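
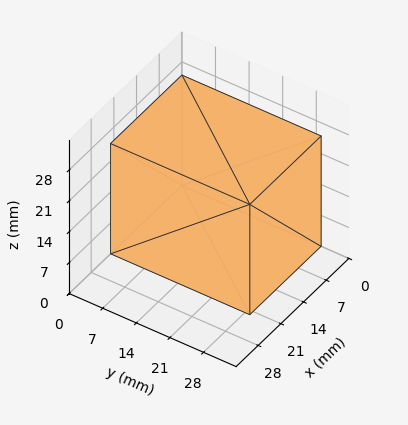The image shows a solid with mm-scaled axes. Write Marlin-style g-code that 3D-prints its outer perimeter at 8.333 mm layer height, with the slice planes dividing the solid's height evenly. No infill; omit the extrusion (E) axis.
Reading the render: the shape is a rectangular box, roughly 22 × 29 mm footprint and 25 mm tall (dimensions read to the nearest mm from the axis ticks). For the g-code, the solid's height is divided into equal slices at the stated Δz and each level perimeter traced with G1 moves after a G0 lift.

; perimeter-only toolpath
G21 ; units = mm
G90 ; absolute positioning
G28 ; home
; layer 1
G0 Z8.333
G0 X0.000 Y0.000
G1 X22.000 Y0.000
G1 X22.000 Y29.000
G1 X0.000 Y29.000
G1 X0.000 Y0.000
; layer 2
G0 Z16.667
G0 X0.000 Y0.000
G1 X22.000 Y0.000
G1 X22.000 Y29.000
G1 X0.000 Y29.000
G1 X0.000 Y0.000
; layer 3
G0 Z25.000
G0 X0.000 Y0.000
G1 X22.000 Y0.000
G1 X22.000 Y29.000
G1 X0.000 Y29.000
G1 X0.000 Y0.000
M2 ; end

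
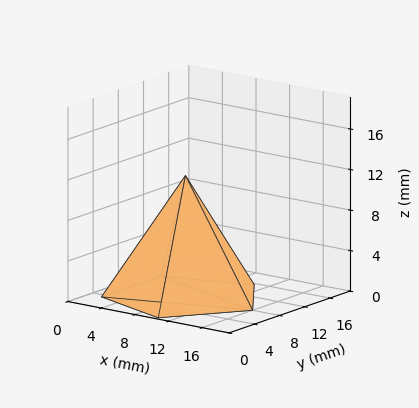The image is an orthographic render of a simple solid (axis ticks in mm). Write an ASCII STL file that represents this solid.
Reading the render: the shape is a regular 5-sided pyramid, base circumscribed radius ≈ 8 mm, apex at z ≈ 12 mm (dimensions read to the nearest mm from the axis ticks). For the STL, each face is triangulated and given an outward normal.

solid part
  facet normal 0.0000 0.0000 -1.0000
    outer loop
      vertex 1.53 12.70 0.00
      vertex 10.47 15.61 0.00
      vertex 16.00 8.00 0.00
    endloop
  endfacet
  facet normal 0.0000 0.0000 -1.0000
    outer loop
      vertex 1.53 3.30 0.00
      vertex 1.53 12.70 0.00
      vertex 16.00 8.00 0.00
    endloop
  endfacet
  facet normal 0.0000 0.0000 -1.0000
    outer loop
      vertex 10.47 0.39 0.00
      vertex 1.53 3.30 0.00
      vertex 16.00 8.00 0.00
    endloop
  endfacet
  facet normal 0.7120 0.5174 0.4747
    outer loop
      vertex 16.00 8.00 0.00
      vertex 10.47 15.61 0.00
      vertex 8.00 8.00 12.00
    endloop
  endfacet
  facet normal -0.2724 0.8369 0.4747
    outer loop
      vertex 10.47 15.61 0.00
      vertex 1.53 12.70 0.00
      vertex 8.00 8.00 12.00
    endloop
  endfacet
  facet normal -0.8802 0.0000 0.4746
    outer loop
      vertex 1.53 12.70 0.00
      vertex 1.53 3.30 0.00
      vertex 8.00 8.00 12.00
    endloop
  endfacet
  facet normal -0.2724 -0.8369 0.4747
    outer loop
      vertex 1.53 3.30 0.00
      vertex 10.47 0.39 0.00
      vertex 8.00 8.00 12.00
    endloop
  endfacet
  facet normal 0.7120 -0.5174 0.4747
    outer loop
      vertex 10.47 0.39 0.00
      vertex 16.00 8.00 0.00
      vertex 8.00 8.00 12.00
    endloop
  endfacet
endsolid part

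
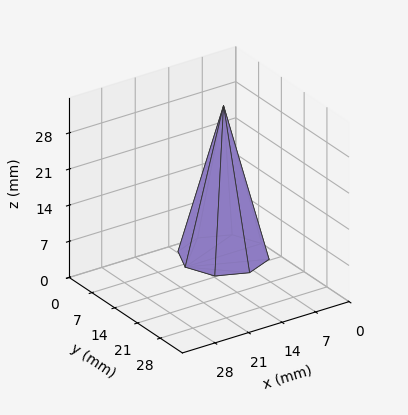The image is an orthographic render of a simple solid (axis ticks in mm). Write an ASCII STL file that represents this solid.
Reading the render: the shape is a regular 8-sided pyramid, base circumscribed radius ≈ 8 mm, apex at z ≈ 29 mm (dimensions read to the nearest mm from the axis ticks). For the STL, each face is triangulated and given an outward normal.

solid part
  facet normal 0.0000 0.0000 -1.0000
    outer loop
      vertex 8.00 16.00 0.00
      vertex 13.66 13.66 0.00
      vertex 16.00 8.00 0.00
    endloop
  endfacet
  facet normal 0.0000 0.0000 -1.0000
    outer loop
      vertex 2.34 13.66 0.00
      vertex 8.00 16.00 0.00
      vertex 16.00 8.00 0.00
    endloop
  endfacet
  facet normal 0.0000 0.0000 -1.0000
    outer loop
      vertex 0.00 8.00 0.00
      vertex 2.34 13.66 0.00
      vertex 16.00 8.00 0.00
    endloop
  endfacet
  facet normal 0.0000 0.0000 -1.0000
    outer loop
      vertex 2.34 2.34 0.00
      vertex 0.00 8.00 0.00
      vertex 16.00 8.00 0.00
    endloop
  endfacet
  facet normal 0.0000 0.0000 -1.0000
    outer loop
      vertex 8.00 0.00 0.00
      vertex 2.34 2.34 0.00
      vertex 16.00 8.00 0.00
    endloop
  endfacet
  facet normal 0.0000 0.0000 -1.0000
    outer loop
      vertex 13.66 2.34 0.00
      vertex 8.00 0.00 0.00
      vertex 16.00 8.00 0.00
    endloop
  endfacet
  facet normal 0.8955 0.3702 0.2470
    outer loop
      vertex 16.00 8.00 0.00
      vertex 13.66 13.66 0.00
      vertex 8.00 8.00 29.00
    endloop
  endfacet
  facet normal 0.3702 0.8955 0.2470
    outer loop
      vertex 13.66 13.66 0.00
      vertex 8.00 16.00 0.00
      vertex 8.00 8.00 29.00
    endloop
  endfacet
  facet normal -0.3702 0.8955 0.2470
    outer loop
      vertex 8.00 16.00 0.00
      vertex 2.34 13.66 0.00
      vertex 8.00 8.00 29.00
    endloop
  endfacet
  facet normal -0.8955 0.3702 0.2470
    outer loop
      vertex 2.34 13.66 0.00
      vertex 0.00 8.00 0.00
      vertex 8.00 8.00 29.00
    endloop
  endfacet
  facet normal -0.8955 -0.3702 0.2470
    outer loop
      vertex 0.00 8.00 0.00
      vertex 2.34 2.34 0.00
      vertex 8.00 8.00 29.00
    endloop
  endfacet
  facet normal -0.3702 -0.8955 0.2470
    outer loop
      vertex 2.34 2.34 0.00
      vertex 8.00 0.00 0.00
      vertex 8.00 8.00 29.00
    endloop
  endfacet
  facet normal 0.3702 -0.8955 0.2470
    outer loop
      vertex 8.00 0.00 0.00
      vertex 13.66 2.34 0.00
      vertex 8.00 8.00 29.00
    endloop
  endfacet
  facet normal 0.8955 -0.3702 0.2470
    outer loop
      vertex 13.66 2.34 0.00
      vertex 16.00 8.00 0.00
      vertex 8.00 8.00 29.00
    endloop
  endfacet
endsolid part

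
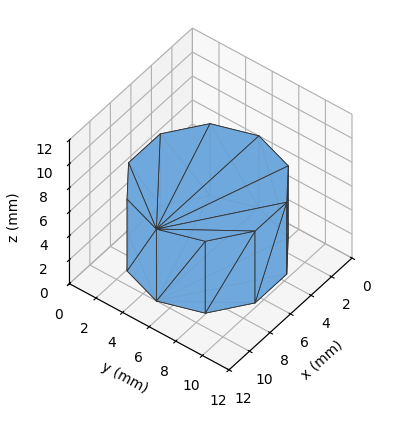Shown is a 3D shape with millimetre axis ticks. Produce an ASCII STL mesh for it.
Reading the render: the shape is a regular 10-sided prism (a cylinder approximated with 10 flat sides), circumscribed radius ≈ 5 mm, height ≈ 6 mm (dimensions read to the nearest mm from the axis ticks). For the STL, each face is triangulated and given an outward normal.

solid part
  facet normal 0.0000 0.0000 -1.0000
    outer loop
      vertex 6.545 9.755 0.000
      vertex 9.045 7.939 0.000
      vertex 10.000 5.000 0.000
    endloop
  endfacet
  facet normal 0.0000 0.0000 -1.0000
    outer loop
      vertex 3.455 9.755 0.000
      vertex 6.545 9.755 0.000
      vertex 10.000 5.000 0.000
    endloop
  endfacet
  facet normal 0.0000 0.0000 -1.0000
    outer loop
      vertex 0.955 7.939 0.000
      vertex 3.455 9.755 0.000
      vertex 10.000 5.000 0.000
    endloop
  endfacet
  facet normal 0.0000 0.0000 -1.0000
    outer loop
      vertex 0.000 5.000 0.000
      vertex 0.955 7.939 0.000
      vertex 10.000 5.000 0.000
    endloop
  endfacet
  facet normal 0.0000 0.0000 -1.0000
    outer loop
      vertex 0.955 2.061 0.000
      vertex 0.000 5.000 0.000
      vertex 10.000 5.000 0.000
    endloop
  endfacet
  facet normal 0.0000 0.0000 -1.0000
    outer loop
      vertex 3.455 0.245 0.000
      vertex 0.955 2.061 0.000
      vertex 10.000 5.000 0.000
    endloop
  endfacet
  facet normal 0.0000 0.0000 -1.0000
    outer loop
      vertex 6.545 0.245 0.000
      vertex 3.455 0.245 0.000
      vertex 10.000 5.000 0.000
    endloop
  endfacet
  facet normal 0.0000 0.0000 -1.0000
    outer loop
      vertex 9.045 2.061 0.000
      vertex 6.545 0.245 0.000
      vertex 10.000 5.000 0.000
    endloop
  endfacet
  facet normal 0.0000 0.0000 1.0000
    outer loop
      vertex 10.000 5.000 6.000
      vertex 9.045 7.939 6.000
      vertex 6.545 9.755 6.000
    endloop
  endfacet
  facet normal 0.0000 0.0000 1.0000
    outer loop
      vertex 10.000 5.000 6.000
      vertex 6.545 9.755 6.000
      vertex 3.455 9.755 6.000
    endloop
  endfacet
  facet normal 0.0000 0.0000 1.0000
    outer loop
      vertex 10.000 5.000 6.000
      vertex 3.455 9.755 6.000
      vertex 0.955 7.939 6.000
    endloop
  endfacet
  facet normal 0.0000 0.0000 1.0000
    outer loop
      vertex 10.000 5.000 6.000
      vertex 0.955 7.939 6.000
      vertex 0.000 5.000 6.000
    endloop
  endfacet
  facet normal 0.0000 0.0000 1.0000
    outer loop
      vertex 10.000 5.000 6.000
      vertex 0.000 5.000 6.000
      vertex 0.955 2.061 6.000
    endloop
  endfacet
  facet normal 0.0000 0.0000 1.0000
    outer loop
      vertex 10.000 5.000 6.000
      vertex 0.955 2.061 6.000
      vertex 3.455 0.245 6.000
    endloop
  endfacet
  facet normal 0.0000 0.0000 1.0000
    outer loop
      vertex 10.000 5.000 6.000
      vertex 3.455 0.245 6.000
      vertex 6.545 0.245 6.000
    endloop
  endfacet
  facet normal 0.0000 0.0000 1.0000
    outer loop
      vertex 10.000 5.000 6.000
      vertex 6.545 0.245 6.000
      vertex 9.045 2.061 6.000
    endloop
  endfacet
  facet normal 0.9511 0.3090 0.0000
    outer loop
      vertex 10.000 5.000 0.000
      vertex 9.045 7.939 0.000
      vertex 9.045 7.939 6.000
    endloop
  endfacet
  facet normal 0.9511 0.3090 0.0000
    outer loop
      vertex 10.000 5.000 0.000
      vertex 9.045 7.939 6.000
      vertex 10.000 5.000 6.000
    endloop
  endfacet
  facet normal 0.5877 0.8091 0.0000
    outer loop
      vertex 9.045 7.939 0.000
      vertex 6.545 9.755 0.000
      vertex 6.545 9.755 6.000
    endloop
  endfacet
  facet normal 0.5877 0.8091 0.0000
    outer loop
      vertex 9.045 7.939 0.000
      vertex 6.545 9.755 6.000
      vertex 9.045 7.939 6.000
    endloop
  endfacet
  facet normal 0.0000 1.0000 0.0000
    outer loop
      vertex 6.545 9.755 0.000
      vertex 3.455 9.755 0.000
      vertex 3.455 9.755 6.000
    endloop
  endfacet
  facet normal 0.0000 1.0000 0.0000
    outer loop
      vertex 6.545 9.755 0.000
      vertex 3.455 9.755 6.000
      vertex 6.545 9.755 6.000
    endloop
  endfacet
  facet normal -0.5877 0.8091 0.0000
    outer loop
      vertex 3.455 9.755 0.000
      vertex 0.955 7.939 0.000
      vertex 0.955 7.939 6.000
    endloop
  endfacet
  facet normal -0.5877 0.8091 0.0000
    outer loop
      vertex 3.455 9.755 0.000
      vertex 0.955 7.939 6.000
      vertex 3.455 9.755 6.000
    endloop
  endfacet
  facet normal -0.9511 0.3090 0.0000
    outer loop
      vertex 0.955 7.939 0.000
      vertex 0.000 5.000 0.000
      vertex 0.000 5.000 6.000
    endloop
  endfacet
  facet normal -0.9511 0.3090 0.0000
    outer loop
      vertex 0.955 7.939 0.000
      vertex 0.000 5.000 6.000
      vertex 0.955 7.939 6.000
    endloop
  endfacet
  facet normal -0.9511 -0.3090 0.0000
    outer loop
      vertex 0.000 5.000 0.000
      vertex 0.955 2.061 0.000
      vertex 0.955 2.061 6.000
    endloop
  endfacet
  facet normal -0.9511 -0.3090 0.0000
    outer loop
      vertex 0.000 5.000 0.000
      vertex 0.955 2.061 6.000
      vertex 0.000 5.000 6.000
    endloop
  endfacet
  facet normal -0.5877 -0.8091 0.0000
    outer loop
      vertex 0.955 2.061 0.000
      vertex 3.455 0.245 0.000
      vertex 3.455 0.245 6.000
    endloop
  endfacet
  facet normal -0.5877 -0.8091 0.0000
    outer loop
      vertex 0.955 2.061 0.000
      vertex 3.455 0.245 6.000
      vertex 0.955 2.061 6.000
    endloop
  endfacet
  facet normal 0.0000 -1.0000 0.0000
    outer loop
      vertex 3.455 0.245 0.000
      vertex 6.545 0.245 0.000
      vertex 6.545 0.245 6.000
    endloop
  endfacet
  facet normal 0.0000 -1.0000 0.0000
    outer loop
      vertex 3.455 0.245 0.000
      vertex 6.545 0.245 6.000
      vertex 3.455 0.245 6.000
    endloop
  endfacet
  facet normal 0.5877 -0.8091 0.0000
    outer loop
      vertex 6.545 0.245 0.000
      vertex 9.045 2.061 0.000
      vertex 9.045 2.061 6.000
    endloop
  endfacet
  facet normal 0.5877 -0.8091 0.0000
    outer loop
      vertex 6.545 0.245 0.000
      vertex 9.045 2.061 6.000
      vertex 6.545 0.245 6.000
    endloop
  endfacet
  facet normal 0.9511 -0.3090 0.0000
    outer loop
      vertex 9.045 2.061 0.000
      vertex 10.000 5.000 0.000
      vertex 10.000 5.000 6.000
    endloop
  endfacet
  facet normal 0.9511 -0.3090 0.0000
    outer loop
      vertex 9.045 2.061 0.000
      vertex 10.000 5.000 6.000
      vertex 9.045 2.061 6.000
    endloop
  endfacet
endsolid part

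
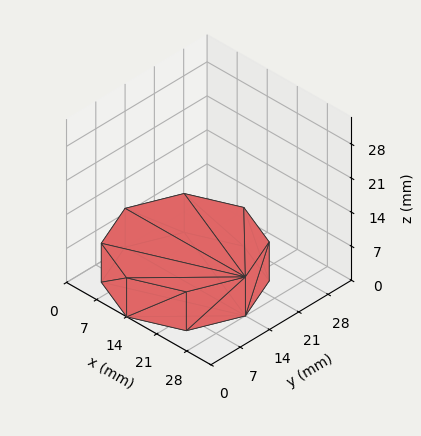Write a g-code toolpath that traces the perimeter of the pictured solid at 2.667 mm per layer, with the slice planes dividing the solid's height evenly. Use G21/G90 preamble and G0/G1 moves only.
Reading the render: the shape is a regular 8-sided prism (a cylinder approximated with 8 flat sides), circumscribed radius ≈ 14 mm, height ≈ 8 mm (dimensions read to the nearest mm from the axis ticks). For the g-code, the solid's height is divided into equal slices at the stated Δz and each level perimeter traced with G1 moves after a G0 lift.

; perimeter-only toolpath
G21 ; units = mm
G90 ; absolute positioning
G28 ; home
; layer 1
G0 Z2.667
G0 X28.000 Y14.000
G1 X23.899 Y23.899
G1 X14.000 Y28.000
G1 X4.101 Y23.899
G1 X0.000 Y14.000
G1 X4.101 Y4.101
G1 X14.000 Y0.000
G1 X23.899 Y4.101
G1 X28.000 Y14.000
; layer 2
G0 Z5.333
G0 X28.000 Y14.000
G1 X23.899 Y23.899
G1 X14.000 Y28.000
G1 X4.101 Y23.899
G1 X0.000 Y14.000
G1 X4.101 Y4.101
G1 X14.000 Y0.000
G1 X23.899 Y4.101
G1 X28.000 Y14.000
; layer 3
G0 Z8.000
G0 X28.000 Y14.000
G1 X23.899 Y23.899
G1 X14.000 Y28.000
G1 X4.101 Y23.899
G1 X0.000 Y14.000
G1 X4.101 Y4.101
G1 X14.000 Y0.000
G1 X23.899 Y4.101
G1 X28.000 Y14.000
M2 ; end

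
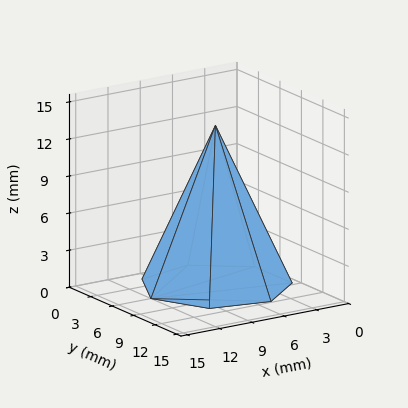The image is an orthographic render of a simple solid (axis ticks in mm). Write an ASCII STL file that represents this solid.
Reading the render: the shape is a regular 7-sided pyramid, base circumscribed radius ≈ 6 mm, apex at z ≈ 13 mm (dimensions read to the nearest mm from the axis ticks). For the STL, each face is triangulated and given an outward normal.

solid part
  facet normal 0.0000 0.0000 -1.0000
    outer loop
      vertex 4.7 11.8 0.0
      vertex 9.7 10.7 0.0
      vertex 12.0 6.0 0.0
    endloop
  endfacet
  facet normal 0.0000 0.0000 -1.0000
    outer loop
      vertex 0.6 8.6 0.0
      vertex 4.7 11.8 0.0
      vertex 12.0 6.0 0.0
    endloop
  endfacet
  facet normal 0.0000 0.0000 -1.0000
    outer loop
      vertex 0.6 3.4 0.0
      vertex 0.6 8.6 0.0
      vertex 12.0 6.0 0.0
    endloop
  endfacet
  facet normal 0.0000 0.0000 -1.0000
    outer loop
      vertex 4.7 0.2 0.0
      vertex 0.6 3.4 0.0
      vertex 12.0 6.0 0.0
    endloop
  endfacet
  facet normal 0.0000 0.0000 -1.0000
    outer loop
      vertex 9.7 1.3 0.0
      vertex 4.7 0.2 0.0
      vertex 12.0 6.0 0.0
    endloop
  endfacet
  facet normal 0.8297 0.4060 0.3830
    outer loop
      vertex 12.0 6.0 0.0
      vertex 9.7 10.7 0.0
      vertex 6.0 6.0 13.0
    endloop
  endfacet
  facet normal 0.1985 0.9023 0.3827
    outer loop
      vertex 9.7 10.7 0.0
      vertex 4.7 11.8 0.0
      vertex 6.0 6.0 13.0
    endloop
  endfacet
  facet normal -0.5686 0.7286 0.3819
    outer loop
      vertex 4.7 11.8 0.0
      vertex 0.6 8.6 0.0
      vertex 6.0 6.0 13.0
    endloop
  endfacet
  facet normal -0.9235 0.0000 0.3836
    outer loop
      vertex 0.6 8.6 0.0
      vertex 0.6 3.4 0.0
      vertex 6.0 6.0 13.0
    endloop
  endfacet
  facet normal -0.5686 -0.7286 0.3819
    outer loop
      vertex 0.6 3.4 0.0
      vertex 4.7 0.2 0.0
      vertex 6.0 6.0 13.0
    endloop
  endfacet
  facet normal 0.1985 -0.9023 0.3827
    outer loop
      vertex 4.7 0.2 0.0
      vertex 9.7 1.3 0.0
      vertex 6.0 6.0 13.0
    endloop
  endfacet
  facet normal 0.8297 -0.4060 0.3830
    outer loop
      vertex 9.7 1.3 0.0
      vertex 12.0 6.0 0.0
      vertex 6.0 6.0 13.0
    endloop
  endfacet
endsolid part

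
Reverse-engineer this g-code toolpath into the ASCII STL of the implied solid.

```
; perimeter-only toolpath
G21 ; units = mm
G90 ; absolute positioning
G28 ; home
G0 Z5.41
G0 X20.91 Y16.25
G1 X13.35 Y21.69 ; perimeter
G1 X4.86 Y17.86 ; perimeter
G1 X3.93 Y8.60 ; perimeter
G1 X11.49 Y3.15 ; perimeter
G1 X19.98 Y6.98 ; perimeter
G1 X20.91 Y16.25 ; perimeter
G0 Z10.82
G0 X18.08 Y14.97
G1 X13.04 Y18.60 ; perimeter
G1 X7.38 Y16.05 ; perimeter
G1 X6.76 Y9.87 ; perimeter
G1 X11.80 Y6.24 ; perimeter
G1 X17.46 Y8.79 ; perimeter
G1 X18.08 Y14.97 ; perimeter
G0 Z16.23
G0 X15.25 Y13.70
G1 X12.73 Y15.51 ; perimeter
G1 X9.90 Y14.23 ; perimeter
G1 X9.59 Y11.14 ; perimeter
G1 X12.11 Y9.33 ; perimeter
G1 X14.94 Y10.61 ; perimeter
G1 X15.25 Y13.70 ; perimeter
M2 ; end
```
solid part
  facet normal 0.0000 0.0000 -1.0000
    outer loop
      vertex 2.34 19.67 0.00
      vertex 13.66 24.78 0.00
      vertex 23.74 17.52 0.00
    endloop
  endfacet
  facet normal 0.0000 0.0000 -1.0000
    outer loop
      vertex 1.10 7.32 0.00
      vertex 2.34 19.67 0.00
      vertex 23.74 17.52 0.00
    endloop
  endfacet
  facet normal 0.0000 0.0000 -1.0000
    outer loop
      vertex 11.18 0.06 0.00
      vertex 1.10 7.32 0.00
      vertex 23.74 17.52 0.00
    endloop
  endfacet
  facet normal 0.0000 0.0000 -1.0000
    outer loop
      vertex 22.50 5.17 0.00
      vertex 11.18 0.06 0.00
      vertex 23.74 17.52 0.00
    endloop
  endfacet
  facet normal 0.5234 0.7267 0.4450
    outer loop
      vertex 23.74 17.52 0.00
      vertex 13.66 24.78 0.00
      vertex 12.42 12.42 21.64
    endloop
  endfacet
  facet normal -0.3684 0.8162 0.4451
    outer loop
      vertex 13.66 24.78 0.00
      vertex 2.34 19.67 0.00
      vertex 12.42 12.42 21.64
    endloop
  endfacet
  facet normal -0.8910 0.0895 0.4450
    outer loop
      vertex 2.34 19.67 0.00
      vertex 1.10 7.32 0.00
      vertex 12.42 12.42 21.64
    endloop
  endfacet
  facet normal -0.5234 -0.7267 0.4450
    outer loop
      vertex 1.10 7.32 0.00
      vertex 11.18 0.06 0.00
      vertex 12.42 12.42 21.64
    endloop
  endfacet
  facet normal 0.3684 -0.8162 0.4451
    outer loop
      vertex 11.18 0.06 0.00
      vertex 22.50 5.17 0.00
      vertex 12.42 12.42 21.64
    endloop
  endfacet
  facet normal 0.8910 -0.0895 0.4450
    outer loop
      vertex 22.50 5.17 0.00
      vertex 23.74 17.52 0.00
      vertex 12.42 12.42 21.64
    endloop
  endfacet
endsolid part

The G0 Z moves step by Δz≈5.41 mm. The G1 loops shrink linearly with z, so the solid tapers from its base footprint up to z≈21.6. Closing with a flat bottom cap and the tapered top and triangulating gives 10 facets — a regular 6-sided pyramid, base circumscribed radius ≈ 12.4 mm, apex at z ≈ 21.6 mm.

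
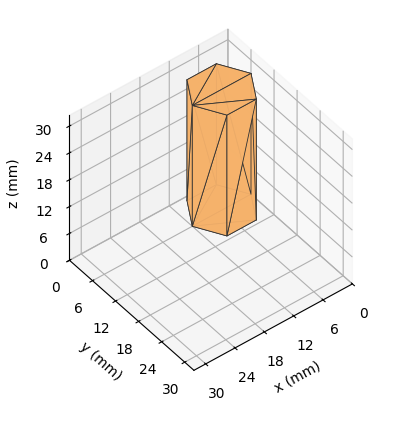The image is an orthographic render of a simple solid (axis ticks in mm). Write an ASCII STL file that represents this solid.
Reading the render: the shape is a regular 6-sided prism (a cylinder approximated with 6 flat sides), circumscribed radius ≈ 6 mm, height ≈ 27 mm (dimensions read to the nearest mm from the axis ticks). For the STL, each face is triangulated and given an outward normal.

solid part
  facet normal 0.0000 0.0000 -1.0000
    outer loop
      vertex 3.0 11.2 0.0
      vertex 9.0 11.2 0.0
      vertex 12.0 6.0 0.0
    endloop
  endfacet
  facet normal 0.0000 0.0000 -1.0000
    outer loop
      vertex 0.0 6.0 0.0
      vertex 3.0 11.2 0.0
      vertex 12.0 6.0 0.0
    endloop
  endfacet
  facet normal 0.0000 0.0000 -1.0000
    outer loop
      vertex 3.0 0.8 0.0
      vertex 0.0 6.0 0.0
      vertex 12.0 6.0 0.0
    endloop
  endfacet
  facet normal 0.0000 0.0000 -1.0000
    outer loop
      vertex 9.0 0.8 0.0
      vertex 3.0 0.8 0.0
      vertex 12.0 6.0 0.0
    endloop
  endfacet
  facet normal 0.0000 0.0000 1.0000
    outer loop
      vertex 12.0 6.0 27.0
      vertex 9.0 11.2 27.0
      vertex 3.0 11.2 27.0
    endloop
  endfacet
  facet normal 0.0000 0.0000 1.0000
    outer loop
      vertex 12.0 6.0 27.0
      vertex 3.0 11.2 27.0
      vertex 0.0 6.0 27.0
    endloop
  endfacet
  facet normal 0.0000 0.0000 1.0000
    outer loop
      vertex 12.0 6.0 27.0
      vertex 0.0 6.0 27.0
      vertex 3.0 0.8 27.0
    endloop
  endfacet
  facet normal 0.0000 0.0000 1.0000
    outer loop
      vertex 12.0 6.0 27.0
      vertex 3.0 0.8 27.0
      vertex 9.0 0.8 27.0
    endloop
  endfacet
  facet normal 0.8662 0.4997 0.0000
    outer loop
      vertex 12.0 6.0 0.0
      vertex 9.0 11.2 0.0
      vertex 9.0 11.2 27.0
    endloop
  endfacet
  facet normal 0.8662 0.4997 0.0000
    outer loop
      vertex 12.0 6.0 0.0
      vertex 9.0 11.2 27.0
      vertex 12.0 6.0 27.0
    endloop
  endfacet
  facet normal 0.0000 1.0000 0.0000
    outer loop
      vertex 9.0 11.2 0.0
      vertex 3.0 11.2 0.0
      vertex 3.0 11.2 27.0
    endloop
  endfacet
  facet normal 0.0000 1.0000 0.0000
    outer loop
      vertex 9.0 11.2 0.0
      vertex 3.0 11.2 27.0
      vertex 9.0 11.2 27.0
    endloop
  endfacet
  facet normal -0.8662 0.4997 0.0000
    outer loop
      vertex 3.0 11.2 0.0
      vertex 0.0 6.0 0.0
      vertex 0.0 6.0 27.0
    endloop
  endfacet
  facet normal -0.8662 0.4997 0.0000
    outer loop
      vertex 3.0 11.2 0.0
      vertex 0.0 6.0 27.0
      vertex 3.0 11.2 27.0
    endloop
  endfacet
  facet normal -0.8662 -0.4997 0.0000
    outer loop
      vertex 0.0 6.0 0.0
      vertex 3.0 0.8 0.0
      vertex 3.0 0.8 27.0
    endloop
  endfacet
  facet normal -0.8662 -0.4997 0.0000
    outer loop
      vertex 0.0 6.0 0.0
      vertex 3.0 0.8 27.0
      vertex 0.0 6.0 27.0
    endloop
  endfacet
  facet normal 0.0000 -1.0000 0.0000
    outer loop
      vertex 3.0 0.8 0.0
      vertex 9.0 0.8 0.0
      vertex 9.0 0.8 27.0
    endloop
  endfacet
  facet normal 0.0000 -1.0000 0.0000
    outer loop
      vertex 3.0 0.8 0.0
      vertex 9.0 0.8 27.0
      vertex 3.0 0.8 27.0
    endloop
  endfacet
  facet normal 0.8662 -0.4997 0.0000
    outer loop
      vertex 9.0 0.8 0.0
      vertex 12.0 6.0 0.0
      vertex 12.0 6.0 27.0
    endloop
  endfacet
  facet normal 0.8662 -0.4997 0.0000
    outer loop
      vertex 9.0 0.8 0.0
      vertex 12.0 6.0 27.0
      vertex 9.0 0.8 27.0
    endloop
  endfacet
endsolid part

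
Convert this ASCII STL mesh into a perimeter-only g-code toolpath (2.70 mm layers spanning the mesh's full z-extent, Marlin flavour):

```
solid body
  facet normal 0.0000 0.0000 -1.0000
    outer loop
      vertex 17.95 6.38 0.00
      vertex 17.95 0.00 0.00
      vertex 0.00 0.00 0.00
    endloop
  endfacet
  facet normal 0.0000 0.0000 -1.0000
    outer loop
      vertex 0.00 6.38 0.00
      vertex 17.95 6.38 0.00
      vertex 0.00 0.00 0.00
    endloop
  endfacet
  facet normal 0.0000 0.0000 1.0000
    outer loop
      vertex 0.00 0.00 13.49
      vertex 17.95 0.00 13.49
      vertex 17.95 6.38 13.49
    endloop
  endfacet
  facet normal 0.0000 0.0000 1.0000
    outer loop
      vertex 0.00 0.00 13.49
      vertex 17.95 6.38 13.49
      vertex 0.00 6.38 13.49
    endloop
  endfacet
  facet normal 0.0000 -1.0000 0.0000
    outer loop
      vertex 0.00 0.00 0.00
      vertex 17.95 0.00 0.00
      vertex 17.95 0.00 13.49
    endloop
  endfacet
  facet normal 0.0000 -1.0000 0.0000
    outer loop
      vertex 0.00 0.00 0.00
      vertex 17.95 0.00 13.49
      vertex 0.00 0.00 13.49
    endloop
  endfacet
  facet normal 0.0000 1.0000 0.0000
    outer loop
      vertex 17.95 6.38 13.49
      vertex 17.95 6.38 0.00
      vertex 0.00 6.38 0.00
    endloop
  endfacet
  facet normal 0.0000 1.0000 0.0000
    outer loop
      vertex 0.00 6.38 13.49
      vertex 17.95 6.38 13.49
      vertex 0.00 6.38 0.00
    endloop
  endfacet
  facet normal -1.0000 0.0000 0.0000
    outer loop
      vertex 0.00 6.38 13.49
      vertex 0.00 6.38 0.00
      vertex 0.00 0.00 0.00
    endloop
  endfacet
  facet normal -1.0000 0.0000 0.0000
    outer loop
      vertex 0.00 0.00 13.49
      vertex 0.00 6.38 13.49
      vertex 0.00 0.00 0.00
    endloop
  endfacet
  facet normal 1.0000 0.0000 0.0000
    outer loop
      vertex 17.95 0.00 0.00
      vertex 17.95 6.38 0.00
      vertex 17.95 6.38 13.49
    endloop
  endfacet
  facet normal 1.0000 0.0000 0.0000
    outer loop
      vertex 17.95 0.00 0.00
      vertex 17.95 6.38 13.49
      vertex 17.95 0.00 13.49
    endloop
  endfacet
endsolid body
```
; perimeter-only toolpath
G21 ; units = mm
G90 ; absolute positioning
G28 ; home
; layer 1
G0 Z2.70
G0 X0.00 Y0.00
G1 X17.95 Y0.00
G1 X17.95 Y6.38
G1 X0.00 Y6.38
G1 X0.00 Y0.00
; layer 2
G0 Z5.40
G0 X0.00 Y0.00
G1 X17.95 Y0.00
G1 X17.95 Y6.38
G1 X0.00 Y6.38
G1 X0.00 Y0.00
; layer 3
G0 Z8.09
G0 X0.00 Y0.00
G1 X17.95 Y0.00
G1 X17.95 Y6.38
G1 X0.00 Y6.38
G1 X0.00 Y0.00
; layer 4
G0 Z10.79
G0 X0.00 Y0.00
G1 X17.95 Y0.00
G1 X17.95 Y6.38
G1 X0.00 Y6.38
G1 X0.00 Y0.00
; layer 5
G0 Z13.49
G0 X0.00 Y0.00
G1 X17.95 Y0.00
G1 X17.95 Y6.38
G1 X0.00 Y6.38
G1 X0.00 Y0.00
M2 ; end

The solid is a rectangular box, roughly 17.9 × 6.38 mm footprint and 13.5 mm tall. Slicing at Δz = 2.70 mm — 5 equal slices spanning the solid's height, so layer i sits at z = i·h/5 — gives 5 non-empty perimeters. Each is a 4-segment closed polygon; G0 lifts to the layer z and rapids to the start vertex, then G1 traces the edges.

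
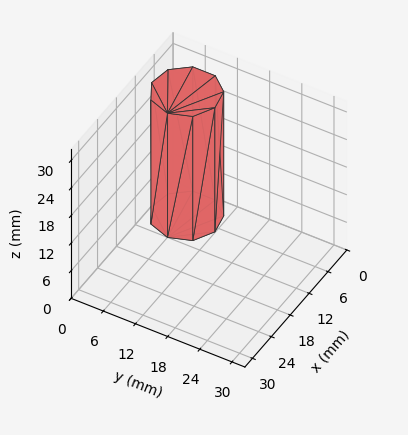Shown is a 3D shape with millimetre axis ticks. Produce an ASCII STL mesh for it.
Reading the render: the shape is a regular 9-sided prism (a cylinder approximated with 9 flat sides), circumscribed radius ≈ 6 mm, height ≈ 27 mm (dimensions read to the nearest mm from the axis ticks). For the STL, each face is triangulated and given an outward normal.

solid part
  facet normal 0.0000 0.0000 -1.0000
    outer loop
      vertex 7.0 11.9 0.0
      vertex 10.6 9.9 0.0
      vertex 12.0 6.0 0.0
    endloop
  endfacet
  facet normal 0.0000 0.0000 -1.0000
    outer loop
      vertex 3.0 11.2 0.0
      vertex 7.0 11.9 0.0
      vertex 12.0 6.0 0.0
    endloop
  endfacet
  facet normal 0.0000 0.0000 -1.0000
    outer loop
      vertex 0.4 8.1 0.0
      vertex 3.0 11.2 0.0
      vertex 12.0 6.0 0.0
    endloop
  endfacet
  facet normal 0.0000 0.0000 -1.0000
    outer loop
      vertex 0.4 3.9 0.0
      vertex 0.4 8.1 0.0
      vertex 12.0 6.0 0.0
    endloop
  endfacet
  facet normal 0.0000 0.0000 -1.0000
    outer loop
      vertex 3.0 0.8 0.0
      vertex 0.4 3.9 0.0
      vertex 12.0 6.0 0.0
    endloop
  endfacet
  facet normal 0.0000 0.0000 -1.0000
    outer loop
      vertex 7.0 0.1 0.0
      vertex 3.0 0.8 0.0
      vertex 12.0 6.0 0.0
    endloop
  endfacet
  facet normal 0.0000 0.0000 -1.0000
    outer loop
      vertex 10.6 2.1 0.0
      vertex 7.0 0.1 0.0
      vertex 12.0 6.0 0.0
    endloop
  endfacet
  facet normal 0.0000 0.0000 1.0000
    outer loop
      vertex 12.0 6.0 27.0
      vertex 10.6 9.9 27.0
      vertex 7.0 11.9 27.0
    endloop
  endfacet
  facet normal 0.0000 0.0000 1.0000
    outer loop
      vertex 12.0 6.0 27.0
      vertex 7.0 11.9 27.0
      vertex 3.0 11.2 27.0
    endloop
  endfacet
  facet normal 0.0000 0.0000 1.0000
    outer loop
      vertex 12.0 6.0 27.0
      vertex 3.0 11.2 27.0
      vertex 0.4 8.1 27.0
    endloop
  endfacet
  facet normal 0.0000 0.0000 1.0000
    outer loop
      vertex 12.0 6.0 27.0
      vertex 0.4 8.1 27.0
      vertex 0.4 3.9 27.0
    endloop
  endfacet
  facet normal 0.0000 0.0000 1.0000
    outer loop
      vertex 12.0 6.0 27.0
      vertex 0.4 3.9 27.0
      vertex 3.0 0.8 27.0
    endloop
  endfacet
  facet normal 0.0000 0.0000 1.0000
    outer loop
      vertex 12.0 6.0 27.0
      vertex 3.0 0.8 27.0
      vertex 7.0 0.1 27.0
    endloop
  endfacet
  facet normal 0.0000 0.0000 1.0000
    outer loop
      vertex 12.0 6.0 27.0
      vertex 7.0 0.1 27.0
      vertex 10.6 2.1 27.0
    endloop
  endfacet
  facet normal 0.9412 0.3379 0.0000
    outer loop
      vertex 12.0 6.0 0.0
      vertex 10.6 9.9 0.0
      vertex 10.6 9.9 27.0
    endloop
  endfacet
  facet normal 0.9412 0.3379 0.0000
    outer loop
      vertex 12.0 6.0 0.0
      vertex 10.6 9.9 27.0
      vertex 12.0 6.0 27.0
    endloop
  endfacet
  facet normal 0.4856 0.8742 0.0000
    outer loop
      vertex 10.6 9.9 0.0
      vertex 7.0 11.9 0.0
      vertex 7.0 11.9 27.0
    endloop
  endfacet
  facet normal 0.4856 0.8742 0.0000
    outer loop
      vertex 10.6 9.9 0.0
      vertex 7.0 11.9 27.0
      vertex 10.6 9.9 27.0
    endloop
  endfacet
  facet normal -0.1724 0.9850 0.0000
    outer loop
      vertex 7.0 11.9 0.0
      vertex 3.0 11.2 0.0
      vertex 3.0 11.2 27.0
    endloop
  endfacet
  facet normal -0.1724 0.9850 0.0000
    outer loop
      vertex 7.0 11.9 0.0
      vertex 3.0 11.2 27.0
      vertex 7.0 11.9 27.0
    endloop
  endfacet
  facet normal -0.7662 0.6426 0.0000
    outer loop
      vertex 3.0 11.2 0.0
      vertex 0.4 8.1 0.0
      vertex 0.4 8.1 27.0
    endloop
  endfacet
  facet normal -0.7662 0.6426 0.0000
    outer loop
      vertex 3.0 11.2 0.0
      vertex 0.4 8.1 27.0
      vertex 3.0 11.2 27.0
    endloop
  endfacet
  facet normal -1.0000 0.0000 0.0000
    outer loop
      vertex 0.4 8.1 0.0
      vertex 0.4 3.9 0.0
      vertex 0.4 3.9 27.0
    endloop
  endfacet
  facet normal -1.0000 0.0000 0.0000
    outer loop
      vertex 0.4 8.1 0.0
      vertex 0.4 3.9 27.0
      vertex 0.4 8.1 27.0
    endloop
  endfacet
  facet normal -0.7662 -0.6426 0.0000
    outer loop
      vertex 0.4 3.9 0.0
      vertex 3.0 0.8 0.0
      vertex 3.0 0.8 27.0
    endloop
  endfacet
  facet normal -0.7662 -0.6426 0.0000
    outer loop
      vertex 0.4 3.9 0.0
      vertex 3.0 0.8 27.0
      vertex 0.4 3.9 27.0
    endloop
  endfacet
  facet normal -0.1724 -0.9850 0.0000
    outer loop
      vertex 3.0 0.8 0.0
      vertex 7.0 0.1 0.0
      vertex 7.0 0.1 27.0
    endloop
  endfacet
  facet normal -0.1724 -0.9850 0.0000
    outer loop
      vertex 3.0 0.8 0.0
      vertex 7.0 0.1 27.0
      vertex 3.0 0.8 27.0
    endloop
  endfacet
  facet normal 0.4856 -0.8742 0.0000
    outer loop
      vertex 7.0 0.1 0.0
      vertex 10.6 2.1 0.0
      vertex 10.6 2.1 27.0
    endloop
  endfacet
  facet normal 0.4856 -0.8742 0.0000
    outer loop
      vertex 7.0 0.1 0.0
      vertex 10.6 2.1 27.0
      vertex 7.0 0.1 27.0
    endloop
  endfacet
  facet normal 0.9412 -0.3379 0.0000
    outer loop
      vertex 10.6 2.1 0.0
      vertex 12.0 6.0 0.0
      vertex 12.0 6.0 27.0
    endloop
  endfacet
  facet normal 0.9412 -0.3379 0.0000
    outer loop
      vertex 10.6 2.1 0.0
      vertex 12.0 6.0 27.0
      vertex 10.6 2.1 27.0
    endloop
  endfacet
endsolid part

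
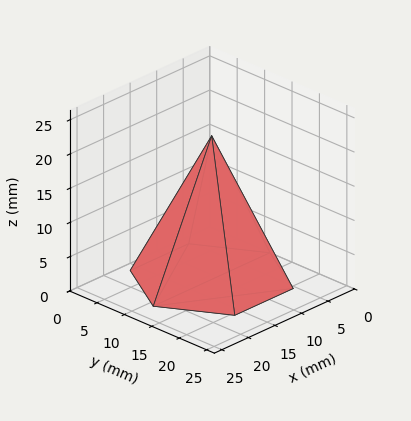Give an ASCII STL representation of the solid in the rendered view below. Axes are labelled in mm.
Reading the render: the shape is a regular 6-sided pyramid, base circumscribed radius ≈ 11 mm, apex at z ≈ 21 mm (dimensions read to the nearest mm from the axis ticks). For the STL, each face is triangulated and given an outward normal.

solid part
  facet normal 0.0000 0.0000 -1.0000
    outer loop
      vertex 5.50 20.53 0.00
      vertex 16.50 20.53 0.00
      vertex 22.00 11.00 0.00
    endloop
  endfacet
  facet normal 0.0000 0.0000 -1.0000
    outer loop
      vertex 0.00 11.00 0.00
      vertex 5.50 20.53 0.00
      vertex 22.00 11.00 0.00
    endloop
  endfacet
  facet normal 0.0000 0.0000 -1.0000
    outer loop
      vertex 5.50 1.47 0.00
      vertex 0.00 11.00 0.00
      vertex 22.00 11.00 0.00
    endloop
  endfacet
  facet normal 0.0000 0.0000 -1.0000
    outer loop
      vertex 16.50 1.47 0.00
      vertex 5.50 1.47 0.00
      vertex 22.00 11.00 0.00
    endloop
  endfacet
  facet normal 0.7887 0.4552 0.4131
    outer loop
      vertex 22.00 11.00 0.00
      vertex 16.50 20.53 0.00
      vertex 11.00 11.00 21.00
    endloop
  endfacet
  facet normal 0.0000 0.9106 0.4132
    outer loop
      vertex 16.50 20.53 0.00
      vertex 5.50 20.53 0.00
      vertex 11.00 11.00 21.00
    endloop
  endfacet
  facet normal -0.7887 0.4552 0.4131
    outer loop
      vertex 5.50 20.53 0.00
      vertex 0.00 11.00 0.00
      vertex 11.00 11.00 21.00
    endloop
  endfacet
  facet normal -0.7887 -0.4552 0.4131
    outer loop
      vertex 0.00 11.00 0.00
      vertex 5.50 1.47 0.00
      vertex 11.00 11.00 21.00
    endloop
  endfacet
  facet normal 0.0000 -0.9106 0.4132
    outer loop
      vertex 5.50 1.47 0.00
      vertex 16.50 1.47 0.00
      vertex 11.00 11.00 21.00
    endloop
  endfacet
  facet normal 0.7887 -0.4552 0.4131
    outer loop
      vertex 16.50 1.47 0.00
      vertex 22.00 11.00 0.00
      vertex 11.00 11.00 21.00
    endloop
  endfacet
endsolid part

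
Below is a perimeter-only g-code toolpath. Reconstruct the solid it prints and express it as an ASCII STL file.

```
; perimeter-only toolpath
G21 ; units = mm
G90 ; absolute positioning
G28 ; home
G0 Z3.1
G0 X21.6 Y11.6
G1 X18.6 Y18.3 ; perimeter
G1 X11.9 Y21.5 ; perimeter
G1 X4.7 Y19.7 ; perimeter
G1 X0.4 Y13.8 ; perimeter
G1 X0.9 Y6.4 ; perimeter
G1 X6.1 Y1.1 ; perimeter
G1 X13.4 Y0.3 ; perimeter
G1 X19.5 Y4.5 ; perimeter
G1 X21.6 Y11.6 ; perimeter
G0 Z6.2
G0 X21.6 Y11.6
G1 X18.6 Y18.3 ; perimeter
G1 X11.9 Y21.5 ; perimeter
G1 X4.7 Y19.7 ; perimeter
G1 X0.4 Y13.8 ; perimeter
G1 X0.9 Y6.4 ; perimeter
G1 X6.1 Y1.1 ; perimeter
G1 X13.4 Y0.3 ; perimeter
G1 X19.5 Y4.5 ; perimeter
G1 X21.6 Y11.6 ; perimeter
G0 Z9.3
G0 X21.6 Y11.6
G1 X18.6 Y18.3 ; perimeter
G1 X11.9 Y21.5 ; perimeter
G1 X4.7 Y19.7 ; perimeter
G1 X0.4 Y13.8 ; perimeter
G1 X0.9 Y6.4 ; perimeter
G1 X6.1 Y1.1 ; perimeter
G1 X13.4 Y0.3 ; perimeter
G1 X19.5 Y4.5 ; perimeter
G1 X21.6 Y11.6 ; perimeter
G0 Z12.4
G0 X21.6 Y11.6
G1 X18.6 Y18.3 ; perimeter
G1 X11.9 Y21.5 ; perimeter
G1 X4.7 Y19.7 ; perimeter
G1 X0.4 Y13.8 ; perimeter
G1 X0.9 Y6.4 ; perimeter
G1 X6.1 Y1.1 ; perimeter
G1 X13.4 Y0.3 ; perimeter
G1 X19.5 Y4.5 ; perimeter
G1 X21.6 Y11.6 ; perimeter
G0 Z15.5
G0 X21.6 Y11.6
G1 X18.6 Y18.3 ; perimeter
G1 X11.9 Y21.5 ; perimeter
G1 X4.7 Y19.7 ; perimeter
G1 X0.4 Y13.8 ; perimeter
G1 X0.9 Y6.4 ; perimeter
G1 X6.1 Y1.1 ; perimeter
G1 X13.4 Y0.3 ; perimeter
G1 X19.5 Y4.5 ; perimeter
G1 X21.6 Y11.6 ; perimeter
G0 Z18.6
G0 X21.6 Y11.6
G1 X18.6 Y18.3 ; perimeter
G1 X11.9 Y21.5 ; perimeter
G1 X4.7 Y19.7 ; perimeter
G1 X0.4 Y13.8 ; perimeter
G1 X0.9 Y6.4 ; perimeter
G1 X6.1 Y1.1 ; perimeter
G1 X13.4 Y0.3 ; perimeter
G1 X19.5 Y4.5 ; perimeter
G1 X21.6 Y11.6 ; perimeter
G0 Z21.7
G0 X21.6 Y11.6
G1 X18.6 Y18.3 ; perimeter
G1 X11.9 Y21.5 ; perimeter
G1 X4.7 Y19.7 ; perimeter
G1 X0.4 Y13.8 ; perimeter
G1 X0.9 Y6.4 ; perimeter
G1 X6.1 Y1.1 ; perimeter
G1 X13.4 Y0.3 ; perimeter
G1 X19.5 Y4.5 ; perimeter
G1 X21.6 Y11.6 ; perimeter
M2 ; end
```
solid part
  facet normal 0.0000 0.0000 -1.0000
    outer loop
      vertex 11.9 21.5 0.0
      vertex 18.6 18.3 0.0
      vertex 21.6 11.6 0.0
    endloop
  endfacet
  facet normal 0.0000 0.0000 -1.0000
    outer loop
      vertex 4.7 19.7 0.0
      vertex 11.9 21.5 0.0
      vertex 21.6 11.6 0.0
    endloop
  endfacet
  facet normal 0.0000 0.0000 -1.0000
    outer loop
      vertex 0.4 13.8 0.0
      vertex 4.7 19.7 0.0
      vertex 21.6 11.6 0.0
    endloop
  endfacet
  facet normal 0.0000 0.0000 -1.0000
    outer loop
      vertex 0.9 6.4 0.0
      vertex 0.4 13.8 0.0
      vertex 21.6 11.6 0.0
    endloop
  endfacet
  facet normal 0.0000 0.0000 -1.0000
    outer loop
      vertex 6.1 1.1 0.0
      vertex 0.9 6.4 0.0
      vertex 21.6 11.6 0.0
    endloop
  endfacet
  facet normal 0.0000 0.0000 -1.0000
    outer loop
      vertex 13.4 0.3 0.0
      vertex 6.1 1.1 0.0
      vertex 21.6 11.6 0.0
    endloop
  endfacet
  facet normal 0.0000 0.0000 -1.0000
    outer loop
      vertex 19.5 4.5 0.0
      vertex 13.4 0.3 0.0
      vertex 21.6 11.6 0.0
    endloop
  endfacet
  facet normal 0.0000 0.0000 1.0000
    outer loop
      vertex 21.6 11.6 21.7
      vertex 18.6 18.3 21.7
      vertex 11.9 21.5 21.7
    endloop
  endfacet
  facet normal 0.0000 0.0000 1.0000
    outer loop
      vertex 21.6 11.6 21.7
      vertex 11.9 21.5 21.7
      vertex 4.7 19.7 21.7
    endloop
  endfacet
  facet normal 0.0000 0.0000 1.0000
    outer loop
      vertex 21.6 11.6 21.7
      vertex 4.7 19.7 21.7
      vertex 0.4 13.8 21.7
    endloop
  endfacet
  facet normal 0.0000 0.0000 1.0000
    outer loop
      vertex 21.6 11.6 21.7
      vertex 0.4 13.8 21.7
      vertex 0.9 6.4 21.7
    endloop
  endfacet
  facet normal 0.0000 0.0000 1.0000
    outer loop
      vertex 21.6 11.6 21.7
      vertex 0.9 6.4 21.7
      vertex 6.1 1.1 21.7
    endloop
  endfacet
  facet normal 0.0000 0.0000 1.0000
    outer loop
      vertex 21.6 11.6 21.7
      vertex 6.1 1.1 21.7
      vertex 13.4 0.3 21.7
    endloop
  endfacet
  facet normal 0.0000 0.0000 1.0000
    outer loop
      vertex 21.6 11.6 21.7
      vertex 13.4 0.3 21.7
      vertex 19.5 4.5 21.7
    endloop
  endfacet
  facet normal 0.9127 0.4087 0.0000
    outer loop
      vertex 21.6 11.6 0.0
      vertex 18.6 18.3 0.0
      vertex 18.6 18.3 21.7
    endloop
  endfacet
  facet normal 0.9127 0.4087 0.0000
    outer loop
      vertex 21.6 11.6 0.0
      vertex 18.6 18.3 21.7
      vertex 21.6 11.6 21.7
    endloop
  endfacet
  facet normal 0.4310 0.9024 0.0000
    outer loop
      vertex 18.6 18.3 0.0
      vertex 11.9 21.5 0.0
      vertex 11.9 21.5 21.7
    endloop
  endfacet
  facet normal 0.4310 0.9024 0.0000
    outer loop
      vertex 18.6 18.3 0.0
      vertex 11.9 21.5 21.7
      vertex 18.6 18.3 21.7
    endloop
  endfacet
  facet normal -0.2425 0.9701 0.0000
    outer loop
      vertex 11.9 21.5 0.0
      vertex 4.7 19.7 0.0
      vertex 4.7 19.7 21.7
    endloop
  endfacet
  facet normal -0.2425 0.9701 0.0000
    outer loop
      vertex 11.9 21.5 0.0
      vertex 4.7 19.7 21.7
      vertex 11.9 21.5 21.7
    endloop
  endfacet
  facet normal -0.8081 0.5890 0.0000
    outer loop
      vertex 4.7 19.7 0.0
      vertex 0.4 13.8 0.0
      vertex 0.4 13.8 21.7
    endloop
  endfacet
  facet normal -0.8081 0.5890 0.0000
    outer loop
      vertex 4.7 19.7 0.0
      vertex 0.4 13.8 21.7
      vertex 4.7 19.7 21.7
    endloop
  endfacet
  facet normal -0.9977 -0.0674 0.0000
    outer loop
      vertex 0.4 13.8 0.0
      vertex 0.9 6.4 0.0
      vertex 0.9 6.4 21.7
    endloop
  endfacet
  facet normal -0.9977 -0.0674 0.0000
    outer loop
      vertex 0.4 13.8 0.0
      vertex 0.9 6.4 21.7
      vertex 0.4 13.8 21.7
    endloop
  endfacet
  facet normal -0.7138 -0.7003 0.0000
    outer loop
      vertex 0.9 6.4 0.0
      vertex 6.1 1.1 0.0
      vertex 6.1 1.1 21.7
    endloop
  endfacet
  facet normal -0.7138 -0.7003 0.0000
    outer loop
      vertex 0.9 6.4 0.0
      vertex 6.1 1.1 21.7
      vertex 0.9 6.4 21.7
    endloop
  endfacet
  facet normal -0.1089 -0.9940 0.0000
    outer loop
      vertex 6.1 1.1 0.0
      vertex 13.4 0.3 0.0
      vertex 13.4 0.3 21.7
    endloop
  endfacet
  facet normal -0.1089 -0.9940 0.0000
    outer loop
      vertex 6.1 1.1 0.0
      vertex 13.4 0.3 21.7
      vertex 6.1 1.1 21.7
    endloop
  endfacet
  facet normal 0.5671 -0.8236 0.0000
    outer loop
      vertex 13.4 0.3 0.0
      vertex 19.5 4.5 0.0
      vertex 19.5 4.5 21.7
    endloop
  endfacet
  facet normal 0.5671 -0.8236 0.0000
    outer loop
      vertex 13.4 0.3 0.0
      vertex 19.5 4.5 21.7
      vertex 13.4 0.3 21.7
    endloop
  endfacet
  facet normal 0.9589 -0.2836 0.0000
    outer loop
      vertex 19.5 4.5 0.0
      vertex 21.6 11.6 0.0
      vertex 21.6 11.6 21.7
    endloop
  endfacet
  facet normal 0.9589 -0.2836 0.0000
    outer loop
      vertex 19.5 4.5 0.0
      vertex 21.6 11.6 21.7
      vertex 19.5 4.5 21.7
    endloop
  endfacet
endsolid part

The G0 Z moves step by Δz≈3.1 mm. Every layer's G1 loop is the same polygon, so the solid is a straight extrusion of it from z=0 to z≈21.7. Closing with flat bottom and top caps and triangulating gives 32 facets — a regular 9-sided prism (a cylinder approximated with 9 flat sides), circumscribed radius ≈ 10.8 mm, height ≈ 21.7 mm.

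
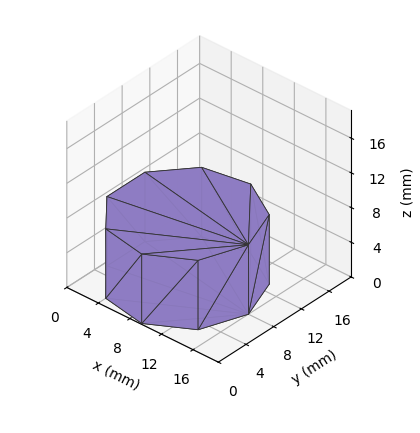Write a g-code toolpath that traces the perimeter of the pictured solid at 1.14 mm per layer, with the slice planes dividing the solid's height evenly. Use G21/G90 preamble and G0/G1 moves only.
Reading the render: the shape is a regular 9-sided prism (a cylinder approximated with 9 flat sides), circumscribed radius ≈ 8 mm, height ≈ 8 mm (dimensions read to the nearest mm from the axis ticks). For the g-code, the solid's height is divided into equal slices at the stated Δz and each level perimeter traced with G1 moves after a G0 lift.

; perimeter-only toolpath
G21 ; units = mm
G90 ; absolute positioning
G28 ; home
; layer 1
G0 Z1.14
G0 X16.00 Y8.00
G1 X14.13 Y13.14
G1 X9.39 Y15.88
G1 X4.00 Y14.93
G1 X0.48 Y10.74
G1 X0.48 Y5.26
G1 X4.00 Y1.07
G1 X9.39 Y0.12
G1 X14.13 Y2.86
G1 X16.00 Y8.00
; layer 2
G0 Z2.29
G0 X16.00 Y8.00
G1 X14.13 Y13.14
G1 X9.39 Y15.88
G1 X4.00 Y14.93
G1 X0.48 Y10.74
G1 X0.48 Y5.26
G1 X4.00 Y1.07
G1 X9.39 Y0.12
G1 X14.13 Y2.86
G1 X16.00 Y8.00
; layer 3
G0 Z3.43
G0 X16.00 Y8.00
G1 X14.13 Y13.14
G1 X9.39 Y15.88
G1 X4.00 Y14.93
G1 X0.48 Y10.74
G1 X0.48 Y5.26
G1 X4.00 Y1.07
G1 X9.39 Y0.12
G1 X14.13 Y2.86
G1 X16.00 Y8.00
; layer 4
G0 Z4.57
G0 X16.00 Y8.00
G1 X14.13 Y13.14
G1 X9.39 Y15.88
G1 X4.00 Y14.93
G1 X0.48 Y10.74
G1 X0.48 Y5.26
G1 X4.00 Y1.07
G1 X9.39 Y0.12
G1 X14.13 Y2.86
G1 X16.00 Y8.00
; layer 5
G0 Z5.71
G0 X16.00 Y8.00
G1 X14.13 Y13.14
G1 X9.39 Y15.88
G1 X4.00 Y14.93
G1 X0.48 Y10.74
G1 X0.48 Y5.26
G1 X4.00 Y1.07
G1 X9.39 Y0.12
G1 X14.13 Y2.86
G1 X16.00 Y8.00
; layer 6
G0 Z6.86
G0 X16.00 Y8.00
G1 X14.13 Y13.14
G1 X9.39 Y15.88
G1 X4.00 Y14.93
G1 X0.48 Y10.74
G1 X0.48 Y5.26
G1 X4.00 Y1.07
G1 X9.39 Y0.12
G1 X14.13 Y2.86
G1 X16.00 Y8.00
; layer 7
G0 Z8.00
G0 X16.00 Y8.00
G1 X14.13 Y13.14
G1 X9.39 Y15.88
G1 X4.00 Y14.93
G1 X0.48 Y10.74
G1 X0.48 Y5.26
G1 X4.00 Y1.07
G1 X9.39 Y0.12
G1 X14.13 Y2.86
G1 X16.00 Y8.00
M2 ; end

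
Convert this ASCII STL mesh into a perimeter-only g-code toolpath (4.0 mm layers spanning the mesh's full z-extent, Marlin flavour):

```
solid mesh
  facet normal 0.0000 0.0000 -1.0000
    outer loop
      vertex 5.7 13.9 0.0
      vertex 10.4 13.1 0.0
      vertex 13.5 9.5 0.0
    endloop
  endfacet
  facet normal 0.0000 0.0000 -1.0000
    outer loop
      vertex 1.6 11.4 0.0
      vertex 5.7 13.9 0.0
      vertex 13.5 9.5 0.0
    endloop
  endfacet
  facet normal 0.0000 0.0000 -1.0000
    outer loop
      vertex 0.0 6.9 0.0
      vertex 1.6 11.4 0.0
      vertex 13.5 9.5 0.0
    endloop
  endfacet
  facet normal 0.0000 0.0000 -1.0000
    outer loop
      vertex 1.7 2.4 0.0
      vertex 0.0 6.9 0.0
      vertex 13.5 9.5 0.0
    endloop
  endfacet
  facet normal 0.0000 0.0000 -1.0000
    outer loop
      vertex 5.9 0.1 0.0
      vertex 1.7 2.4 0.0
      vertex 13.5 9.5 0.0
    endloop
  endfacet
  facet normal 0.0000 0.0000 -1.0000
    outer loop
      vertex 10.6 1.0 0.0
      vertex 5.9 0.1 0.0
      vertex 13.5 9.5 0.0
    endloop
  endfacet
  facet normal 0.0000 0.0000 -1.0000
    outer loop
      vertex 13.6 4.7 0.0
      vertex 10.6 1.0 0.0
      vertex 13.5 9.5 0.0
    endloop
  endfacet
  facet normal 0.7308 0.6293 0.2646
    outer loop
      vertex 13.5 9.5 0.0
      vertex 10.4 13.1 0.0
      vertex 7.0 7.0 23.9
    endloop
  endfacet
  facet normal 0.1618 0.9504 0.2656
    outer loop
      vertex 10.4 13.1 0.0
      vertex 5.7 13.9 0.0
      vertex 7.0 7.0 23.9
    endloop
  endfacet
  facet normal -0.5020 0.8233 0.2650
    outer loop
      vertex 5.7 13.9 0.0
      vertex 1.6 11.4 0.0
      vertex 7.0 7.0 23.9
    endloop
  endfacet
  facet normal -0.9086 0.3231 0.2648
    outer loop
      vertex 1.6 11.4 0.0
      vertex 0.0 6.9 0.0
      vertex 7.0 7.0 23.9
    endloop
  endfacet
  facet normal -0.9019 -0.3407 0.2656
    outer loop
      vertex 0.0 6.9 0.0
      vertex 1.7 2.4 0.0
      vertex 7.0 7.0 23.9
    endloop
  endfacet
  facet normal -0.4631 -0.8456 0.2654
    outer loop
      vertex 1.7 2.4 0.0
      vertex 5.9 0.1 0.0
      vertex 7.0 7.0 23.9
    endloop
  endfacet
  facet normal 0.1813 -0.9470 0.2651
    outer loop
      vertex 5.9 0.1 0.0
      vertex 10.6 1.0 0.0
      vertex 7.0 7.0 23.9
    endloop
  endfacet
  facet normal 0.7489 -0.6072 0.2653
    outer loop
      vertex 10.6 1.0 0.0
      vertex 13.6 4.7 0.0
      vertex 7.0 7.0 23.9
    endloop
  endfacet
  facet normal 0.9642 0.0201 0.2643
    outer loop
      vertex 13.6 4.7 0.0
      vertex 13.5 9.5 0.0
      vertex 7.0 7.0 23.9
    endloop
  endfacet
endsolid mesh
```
; perimeter-only toolpath
G21 ; units = mm
G90 ; absolute positioning
G28 ; home
; layer 1
G0 Z4.0
G0 X12.4 Y9.1
G1 X9.8 Y12.1
G1 X5.9 Y12.8
G1 X2.5 Y10.7
G1 X1.2 Y6.9
G1 X2.6 Y3.2
G1 X6.1 Y1.2
G1 X10.0 Y2.0
G1 X12.5 Y5.1
G1 X12.4 Y9.1
; layer 2
G0 Z8.0
G0 X11.3 Y8.7
G1 X9.3 Y11.1
G1 X6.1 Y11.6
G1 X3.4 Y9.9
G1 X2.3 Y6.9
G1 X3.5 Y3.9
G1 X6.3 Y2.4
G1 X9.4 Y3.0
G1 X11.4 Y5.5
G1 X11.3 Y8.7
; layer 3
G0 Z11.9
G0 X10.2 Y8.2
G1 X8.7 Y10.1
G1 X6.3 Y10.4
G1 X4.3 Y9.2
G1 X3.5 Y7.0
G1 X4.3 Y4.7
G1 X6.5 Y3.5
G1 X8.8 Y4.0
G1 X10.3 Y5.8
G1 X10.2 Y8.2
; layer 4
G0 Z15.9
G0 X9.2 Y7.8
G1 X8.1 Y9.0
G1 X6.6 Y9.3
G1 X5.2 Y8.5
G1 X4.7 Y7.0
G1 X5.2 Y5.5
G1 X6.6 Y4.7
G1 X8.2 Y5.0
G1 X9.2 Y6.2
G1 X9.2 Y7.8
; layer 5
G0 Z19.9
G0 X8.1 Y7.4
G1 X7.6 Y8.0
G1 X6.8 Y8.2
G1 X6.1 Y7.7
G1 X5.8 Y7.0
G1 X6.1 Y6.2
G1 X6.8 Y5.8
G1 X7.6 Y6.0
G1 X8.1 Y6.6
G1 X8.1 Y7.4
M2 ; end

The solid is a regular 9-sided pyramid, base circumscribed radius ≈ 7 mm, apex at z ≈ 23.9 mm. Slicing at Δz = 4.0 mm — 6 equal slices spanning the solid's height, so layer i sits at z = i·h/6 — gives 5 non-empty perimeters. Each is a 9-segment closed polygon; G0 lifts to the layer z and rapids to the start vertex, then G1 traces the edges. The cross-section shrinks linearly with z (the slice at the apex is degenerate and omitted).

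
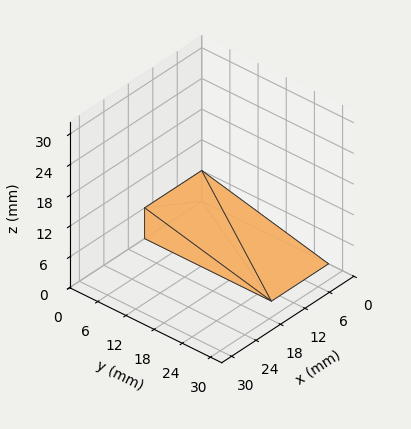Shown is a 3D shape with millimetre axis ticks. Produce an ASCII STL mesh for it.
Reading the render: the shape is a wedge (ramp): 14 × 27 mm base, rising to 6 mm along the y=0 edge and sloping linearly to z=0 at y=27 (dimensions read to the nearest mm from the axis ticks). For the STL, each face is triangulated and given an outward normal.

solid part
  facet normal 0.0000 0.0000 -1.0000
    outer loop
      vertex 14.000 27.000 0.000
      vertex 14.000 0.000 0.000
      vertex 0.000 0.000 0.000
    endloop
  endfacet
  facet normal 0.0000 0.0000 -1.0000
    outer loop
      vertex 0.000 27.000 0.000
      vertex 14.000 27.000 0.000
      vertex 0.000 0.000 0.000
    endloop
  endfacet
  facet normal 0.0000 -1.0000 0.0000
    outer loop
      vertex 0.000 0.000 0.000
      vertex 14.000 0.000 0.000
      vertex 14.000 0.000 6.000
    endloop
  endfacet
  facet normal 0.0000 -1.0000 0.0000
    outer loop
      vertex 0.000 0.000 0.000
      vertex 14.000 0.000 6.000
      vertex 0.000 0.000 6.000
    endloop
  endfacet
  facet normal 0.0000 0.2169 0.9762
    outer loop
      vertex 0.000 0.000 6.000
      vertex 14.000 0.000 6.000
      vertex 14.000 27.000 0.000
    endloop
  endfacet
  facet normal 0.0000 0.2169 0.9762
    outer loop
      vertex 0.000 0.000 6.000
      vertex 14.000 27.000 0.000
      vertex 0.000 27.000 0.000
    endloop
  endfacet
  facet normal -1.0000 0.0000 0.0000
    outer loop
      vertex 0.000 0.000 6.000
      vertex 0.000 27.000 0.000
      vertex 0.000 0.000 0.000
    endloop
  endfacet
  facet normal 1.0000 0.0000 0.0000
    outer loop
      vertex 14.000 0.000 0.000
      vertex 14.000 27.000 0.000
      vertex 14.000 0.000 6.000
    endloop
  endfacet
endsolid part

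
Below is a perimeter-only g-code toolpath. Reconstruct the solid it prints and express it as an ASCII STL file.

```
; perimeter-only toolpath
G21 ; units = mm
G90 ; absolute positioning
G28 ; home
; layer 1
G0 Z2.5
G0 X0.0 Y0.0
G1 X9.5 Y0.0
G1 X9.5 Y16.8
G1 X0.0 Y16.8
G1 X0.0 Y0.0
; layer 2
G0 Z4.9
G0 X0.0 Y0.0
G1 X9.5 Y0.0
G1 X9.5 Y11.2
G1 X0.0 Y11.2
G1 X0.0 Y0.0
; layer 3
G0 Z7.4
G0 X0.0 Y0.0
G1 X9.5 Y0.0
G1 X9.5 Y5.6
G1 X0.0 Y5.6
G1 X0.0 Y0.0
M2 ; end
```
solid part
  facet normal 0.0000 0.0000 -1.0000
    outer loop
      vertex 9.5 22.4 0.0
      vertex 9.5 0.0 0.0
      vertex 0.0 0.0 0.0
    endloop
  endfacet
  facet normal 0.0000 0.0000 -1.0000
    outer loop
      vertex 0.0 22.4 0.0
      vertex 9.5 22.4 0.0
      vertex 0.0 0.0 0.0
    endloop
  endfacet
  facet normal 0.0000 -1.0000 0.0000
    outer loop
      vertex 0.0 0.0 0.0
      vertex 9.5 0.0 0.0
      vertex 9.5 0.0 9.8
    endloop
  endfacet
  facet normal 0.0000 -1.0000 0.0000
    outer loop
      vertex 0.0 0.0 0.0
      vertex 9.5 0.0 9.8
      vertex 0.0 0.0 9.8
    endloop
  endfacet
  facet normal 0.0000 0.4008 0.9162
    outer loop
      vertex 0.0 0.0 9.8
      vertex 9.5 0.0 9.8
      vertex 9.5 22.4 0.0
    endloop
  endfacet
  facet normal 0.0000 0.4008 0.9162
    outer loop
      vertex 0.0 0.0 9.8
      vertex 9.5 22.4 0.0
      vertex 0.0 22.4 0.0
    endloop
  endfacet
  facet normal -1.0000 0.0000 0.0000
    outer loop
      vertex 0.0 0.0 9.8
      vertex 0.0 22.4 0.0
      vertex 0.0 0.0 0.0
    endloop
  endfacet
  facet normal 1.0000 0.0000 0.0000
    outer loop
      vertex 9.5 0.0 0.0
      vertex 9.5 22.4 0.0
      vertex 9.5 0.0 9.8
    endloop
  endfacet
endsolid part

The G0 Z moves step by Δz≈2.5 mm. The G1 loops shrink linearly with z, so the solid tapers from its base footprint up to z≈9.8. Closing with a flat bottom cap and the tapered top and triangulating gives 8 facets — a wedge (ramp): 9.5 × 22.4 mm base, rising to 9.8 mm along the y=0 edge and sloping linearly to z=0 at y=22.4.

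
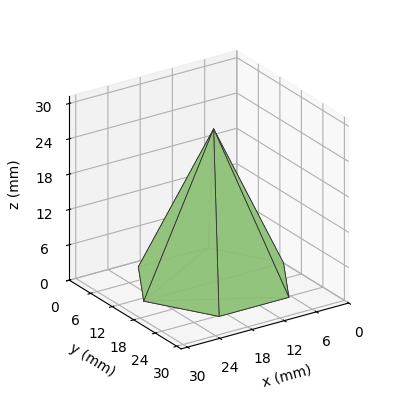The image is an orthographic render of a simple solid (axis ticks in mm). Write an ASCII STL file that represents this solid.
Reading the render: the shape is a regular 6-sided pyramid, base circumscribed radius ≈ 13 mm, apex at z ≈ 26 mm (dimensions read to the nearest mm from the axis ticks). For the STL, each face is triangulated and given an outward normal.

solid part
  facet normal 0.0000 0.0000 -1.0000
    outer loop
      vertex 6.50 24.26 0.00
      vertex 19.50 24.26 0.00
      vertex 26.00 13.00 0.00
    endloop
  endfacet
  facet normal 0.0000 0.0000 -1.0000
    outer loop
      vertex 0.00 13.00 0.00
      vertex 6.50 24.26 0.00
      vertex 26.00 13.00 0.00
    endloop
  endfacet
  facet normal 0.0000 0.0000 -1.0000
    outer loop
      vertex 6.50 1.74 0.00
      vertex 0.00 13.00 0.00
      vertex 26.00 13.00 0.00
    endloop
  endfacet
  facet normal 0.0000 0.0000 -1.0000
    outer loop
      vertex 19.50 1.74 0.00
      vertex 6.50 1.74 0.00
      vertex 26.00 13.00 0.00
    endloop
  endfacet
  facet normal 0.7947 0.4588 0.3974
    outer loop
      vertex 26.00 13.00 0.00
      vertex 19.50 24.26 0.00
      vertex 13.00 13.00 26.00
    endloop
  endfacet
  facet normal 0.0000 0.9176 0.3974
    outer loop
      vertex 19.50 24.26 0.00
      vertex 6.50 24.26 0.00
      vertex 13.00 13.00 26.00
    endloop
  endfacet
  facet normal -0.7947 0.4588 0.3974
    outer loop
      vertex 6.50 24.26 0.00
      vertex 0.00 13.00 0.00
      vertex 13.00 13.00 26.00
    endloop
  endfacet
  facet normal -0.7947 -0.4588 0.3974
    outer loop
      vertex 0.00 13.00 0.00
      vertex 6.50 1.74 0.00
      vertex 13.00 13.00 26.00
    endloop
  endfacet
  facet normal 0.0000 -0.9176 0.3974
    outer loop
      vertex 6.50 1.74 0.00
      vertex 19.50 1.74 0.00
      vertex 13.00 13.00 26.00
    endloop
  endfacet
  facet normal 0.7947 -0.4588 0.3974
    outer loop
      vertex 19.50 1.74 0.00
      vertex 26.00 13.00 0.00
      vertex 13.00 13.00 26.00
    endloop
  endfacet
endsolid part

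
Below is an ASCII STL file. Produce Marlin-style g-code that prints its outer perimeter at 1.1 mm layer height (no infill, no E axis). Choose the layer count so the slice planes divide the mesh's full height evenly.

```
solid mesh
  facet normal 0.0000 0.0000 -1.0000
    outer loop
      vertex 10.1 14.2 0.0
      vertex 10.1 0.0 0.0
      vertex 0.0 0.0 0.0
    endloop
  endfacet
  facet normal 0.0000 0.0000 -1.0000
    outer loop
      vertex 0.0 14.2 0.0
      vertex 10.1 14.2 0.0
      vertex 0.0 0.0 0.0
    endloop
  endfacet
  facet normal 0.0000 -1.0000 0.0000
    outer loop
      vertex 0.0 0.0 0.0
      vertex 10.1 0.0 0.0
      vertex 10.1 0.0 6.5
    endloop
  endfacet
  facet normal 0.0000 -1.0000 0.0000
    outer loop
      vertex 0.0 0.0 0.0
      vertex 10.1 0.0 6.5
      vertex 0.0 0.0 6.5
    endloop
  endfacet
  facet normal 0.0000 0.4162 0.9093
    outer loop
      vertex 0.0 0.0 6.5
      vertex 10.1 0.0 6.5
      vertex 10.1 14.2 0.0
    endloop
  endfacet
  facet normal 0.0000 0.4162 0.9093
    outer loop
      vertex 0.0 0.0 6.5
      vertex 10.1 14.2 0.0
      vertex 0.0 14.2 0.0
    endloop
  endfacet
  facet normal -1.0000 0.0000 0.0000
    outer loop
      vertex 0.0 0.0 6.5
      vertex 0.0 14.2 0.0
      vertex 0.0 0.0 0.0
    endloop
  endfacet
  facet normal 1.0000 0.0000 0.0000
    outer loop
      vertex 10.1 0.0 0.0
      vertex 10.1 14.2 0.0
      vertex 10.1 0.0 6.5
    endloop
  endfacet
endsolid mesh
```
; perimeter-only toolpath
G21 ; units = mm
G90 ; absolute positioning
G28 ; home
; layer 1
G0 Z1.1
G0 X0.0 Y0.0
G1 X10.1 Y0.0
G1 X10.1 Y11.8
G1 X0.0 Y11.8
G1 X0.0 Y0.0
; layer 2
G0 Z2.2
G0 X0.0 Y0.0
G1 X10.1 Y0.0
G1 X10.1 Y9.5
G1 X0.0 Y9.5
G1 X0.0 Y0.0
; layer 3
G0 Z3.2
G0 X0.0 Y0.0
G1 X10.1 Y0.0
G1 X10.1 Y7.1
G1 X0.0 Y7.1
G1 X0.0 Y0.0
; layer 4
G0 Z4.3
G0 X0.0 Y0.0
G1 X10.1 Y0.0
G1 X10.1 Y4.7
G1 X0.0 Y4.7
G1 X0.0 Y0.0
; layer 5
G0 Z5.4
G0 X0.0 Y0.0
G1 X10.1 Y0.0
G1 X10.1 Y2.4
G1 X0.0 Y2.4
G1 X0.0 Y0.0
M2 ; end

The solid is a wedge (ramp): 10.1 × 14.2 mm base, rising to 6.5 mm along the y=0 edge and sloping linearly to z=0 at y=14.2. Slicing at Δz = 1.1 mm — 6 equal slices spanning the solid's height, so layer i sits at z = i·h/6 — gives 5 non-empty perimeters. Each is a 4-segment closed polygon; G0 lifts to the layer z and rapids to the start vertex, then G1 traces the edges. The cross-section shrinks linearly with z (the slice at the apex is degenerate and omitted).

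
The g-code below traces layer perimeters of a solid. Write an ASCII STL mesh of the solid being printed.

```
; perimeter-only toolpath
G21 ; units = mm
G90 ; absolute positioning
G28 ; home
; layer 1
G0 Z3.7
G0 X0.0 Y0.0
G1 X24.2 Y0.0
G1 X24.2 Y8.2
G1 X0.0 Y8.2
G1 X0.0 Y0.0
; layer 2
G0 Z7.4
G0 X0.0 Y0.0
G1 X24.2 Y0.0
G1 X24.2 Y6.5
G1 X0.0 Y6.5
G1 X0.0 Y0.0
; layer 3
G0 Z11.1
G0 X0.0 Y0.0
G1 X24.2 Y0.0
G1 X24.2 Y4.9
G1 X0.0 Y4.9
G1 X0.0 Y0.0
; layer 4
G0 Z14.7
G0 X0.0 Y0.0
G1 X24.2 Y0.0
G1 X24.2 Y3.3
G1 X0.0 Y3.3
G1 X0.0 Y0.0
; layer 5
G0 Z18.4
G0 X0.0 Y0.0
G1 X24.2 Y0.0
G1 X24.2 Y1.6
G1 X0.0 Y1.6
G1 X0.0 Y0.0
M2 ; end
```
solid part
  facet normal 0.0000 0.0000 -1.0000
    outer loop
      vertex 24.2 9.8 0.0
      vertex 24.2 0.0 0.0
      vertex 0.0 0.0 0.0
    endloop
  endfacet
  facet normal 0.0000 0.0000 -1.0000
    outer loop
      vertex 0.0 9.8 0.0
      vertex 24.2 9.8 0.0
      vertex 0.0 0.0 0.0
    endloop
  endfacet
  facet normal 0.0000 -1.0000 0.0000
    outer loop
      vertex 0.0 0.0 0.0
      vertex 24.2 0.0 0.0
      vertex 24.2 0.0 22.1
    endloop
  endfacet
  facet normal 0.0000 -1.0000 0.0000
    outer loop
      vertex 0.0 0.0 0.0
      vertex 24.2 0.0 22.1
      vertex 0.0 0.0 22.1
    endloop
  endfacet
  facet normal 0.0000 0.9142 0.4054
    outer loop
      vertex 0.0 0.0 22.1
      vertex 24.2 0.0 22.1
      vertex 24.2 9.8 0.0
    endloop
  endfacet
  facet normal 0.0000 0.9142 0.4054
    outer loop
      vertex 0.0 0.0 22.1
      vertex 24.2 9.8 0.0
      vertex 0.0 9.8 0.0
    endloop
  endfacet
  facet normal -1.0000 0.0000 0.0000
    outer loop
      vertex 0.0 0.0 22.1
      vertex 0.0 9.8 0.0
      vertex 0.0 0.0 0.0
    endloop
  endfacet
  facet normal 1.0000 0.0000 0.0000
    outer loop
      vertex 24.2 0.0 0.0
      vertex 24.2 9.8 0.0
      vertex 24.2 0.0 22.1
    endloop
  endfacet
endsolid part

The G0 Z moves step by Δz≈3.7 mm. The G1 loops shrink linearly with z, so the solid tapers from its base footprint up to z≈22.1. Closing with a flat bottom cap and the tapered top and triangulating gives 8 facets — a wedge (ramp): 24.2 × 9.8 mm base, rising to 22.1 mm along the y=0 edge and sloping linearly to z=0 at y=9.8.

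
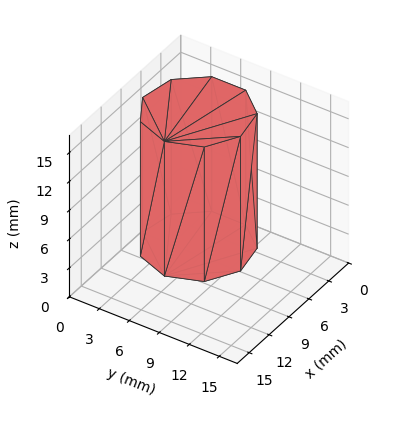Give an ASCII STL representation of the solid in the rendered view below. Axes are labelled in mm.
Reading the render: the shape is a regular 9-sided prism (a cylinder approximated with 9 flat sides), circumscribed radius ≈ 5 mm, height ≈ 14 mm (dimensions read to the nearest mm from the axis ticks). For the STL, each face is triangulated and given an outward normal.

solid part
  facet normal 0.0000 0.0000 -1.0000
    outer loop
      vertex 5.9 9.9 0.0
      vertex 8.8 8.2 0.0
      vertex 10.0 5.0 0.0
    endloop
  endfacet
  facet normal 0.0000 0.0000 -1.0000
    outer loop
      vertex 2.5 9.3 0.0
      vertex 5.9 9.9 0.0
      vertex 10.0 5.0 0.0
    endloop
  endfacet
  facet normal 0.0000 0.0000 -1.0000
    outer loop
      vertex 0.3 6.7 0.0
      vertex 2.5 9.3 0.0
      vertex 10.0 5.0 0.0
    endloop
  endfacet
  facet normal 0.0000 0.0000 -1.0000
    outer loop
      vertex 0.3 3.3 0.0
      vertex 0.3 6.7 0.0
      vertex 10.0 5.0 0.0
    endloop
  endfacet
  facet normal 0.0000 0.0000 -1.0000
    outer loop
      vertex 2.5 0.7 0.0
      vertex 0.3 3.3 0.0
      vertex 10.0 5.0 0.0
    endloop
  endfacet
  facet normal 0.0000 0.0000 -1.0000
    outer loop
      vertex 5.9 0.1 0.0
      vertex 2.5 0.7 0.0
      vertex 10.0 5.0 0.0
    endloop
  endfacet
  facet normal 0.0000 0.0000 -1.0000
    outer loop
      vertex 8.8 1.8 0.0
      vertex 5.9 0.1 0.0
      vertex 10.0 5.0 0.0
    endloop
  endfacet
  facet normal 0.0000 0.0000 1.0000
    outer loop
      vertex 10.0 5.0 14.0
      vertex 8.8 8.2 14.0
      vertex 5.9 9.9 14.0
    endloop
  endfacet
  facet normal 0.0000 0.0000 1.0000
    outer loop
      vertex 10.0 5.0 14.0
      vertex 5.9 9.9 14.0
      vertex 2.5 9.3 14.0
    endloop
  endfacet
  facet normal 0.0000 0.0000 1.0000
    outer loop
      vertex 10.0 5.0 14.0
      vertex 2.5 9.3 14.0
      vertex 0.3 6.7 14.0
    endloop
  endfacet
  facet normal 0.0000 0.0000 1.0000
    outer loop
      vertex 10.0 5.0 14.0
      vertex 0.3 6.7 14.0
      vertex 0.3 3.3 14.0
    endloop
  endfacet
  facet normal 0.0000 0.0000 1.0000
    outer loop
      vertex 10.0 5.0 14.0
      vertex 0.3 3.3 14.0
      vertex 2.5 0.7 14.0
    endloop
  endfacet
  facet normal 0.0000 0.0000 1.0000
    outer loop
      vertex 10.0 5.0 14.0
      vertex 2.5 0.7 14.0
      vertex 5.9 0.1 14.0
    endloop
  endfacet
  facet normal 0.0000 0.0000 1.0000
    outer loop
      vertex 10.0 5.0 14.0
      vertex 5.9 0.1 14.0
      vertex 8.8 1.8 14.0
    endloop
  endfacet
  facet normal 0.9363 0.3511 0.0000
    outer loop
      vertex 10.0 5.0 0.0
      vertex 8.8 8.2 0.0
      vertex 8.8 8.2 14.0
    endloop
  endfacet
  facet normal 0.9363 0.3511 0.0000
    outer loop
      vertex 10.0 5.0 0.0
      vertex 8.8 8.2 14.0
      vertex 10.0 5.0 14.0
    endloop
  endfacet
  facet normal 0.5057 0.8627 0.0000
    outer loop
      vertex 8.8 8.2 0.0
      vertex 5.9 9.9 0.0
      vertex 5.9 9.9 14.0
    endloop
  endfacet
  facet normal 0.5057 0.8627 0.0000
    outer loop
      vertex 8.8 8.2 0.0
      vertex 5.9 9.9 14.0
      vertex 8.8 8.2 14.0
    endloop
  endfacet
  facet normal -0.1738 0.9848 0.0000
    outer loop
      vertex 5.9 9.9 0.0
      vertex 2.5 9.3 0.0
      vertex 2.5 9.3 14.0
    endloop
  endfacet
  facet normal -0.1738 0.9848 0.0000
    outer loop
      vertex 5.9 9.9 0.0
      vertex 2.5 9.3 14.0
      vertex 5.9 9.9 14.0
    endloop
  endfacet
  facet normal -0.7634 0.6459 0.0000
    outer loop
      vertex 2.5 9.3 0.0
      vertex 0.3 6.7 0.0
      vertex 0.3 6.7 14.0
    endloop
  endfacet
  facet normal -0.7634 0.6459 0.0000
    outer loop
      vertex 2.5 9.3 0.0
      vertex 0.3 6.7 14.0
      vertex 2.5 9.3 14.0
    endloop
  endfacet
  facet normal -1.0000 0.0000 0.0000
    outer loop
      vertex 0.3 6.7 0.0
      vertex 0.3 3.3 0.0
      vertex 0.3 3.3 14.0
    endloop
  endfacet
  facet normal -1.0000 0.0000 0.0000
    outer loop
      vertex 0.3 6.7 0.0
      vertex 0.3 3.3 14.0
      vertex 0.3 6.7 14.0
    endloop
  endfacet
  facet normal -0.7634 -0.6459 0.0000
    outer loop
      vertex 0.3 3.3 0.0
      vertex 2.5 0.7 0.0
      vertex 2.5 0.7 14.0
    endloop
  endfacet
  facet normal -0.7634 -0.6459 0.0000
    outer loop
      vertex 0.3 3.3 0.0
      vertex 2.5 0.7 14.0
      vertex 0.3 3.3 14.0
    endloop
  endfacet
  facet normal -0.1738 -0.9848 0.0000
    outer loop
      vertex 2.5 0.7 0.0
      vertex 5.9 0.1 0.0
      vertex 5.9 0.1 14.0
    endloop
  endfacet
  facet normal -0.1738 -0.9848 0.0000
    outer loop
      vertex 2.5 0.7 0.0
      vertex 5.9 0.1 14.0
      vertex 2.5 0.7 14.0
    endloop
  endfacet
  facet normal 0.5057 -0.8627 0.0000
    outer loop
      vertex 5.9 0.1 0.0
      vertex 8.8 1.8 0.0
      vertex 8.8 1.8 14.0
    endloop
  endfacet
  facet normal 0.5057 -0.8627 0.0000
    outer loop
      vertex 5.9 0.1 0.0
      vertex 8.8 1.8 14.0
      vertex 5.9 0.1 14.0
    endloop
  endfacet
  facet normal 0.9363 -0.3511 0.0000
    outer loop
      vertex 8.8 1.8 0.0
      vertex 10.0 5.0 0.0
      vertex 10.0 5.0 14.0
    endloop
  endfacet
  facet normal 0.9363 -0.3511 0.0000
    outer loop
      vertex 8.8 1.8 0.0
      vertex 10.0 5.0 14.0
      vertex 8.8 1.8 14.0
    endloop
  endfacet
endsolid part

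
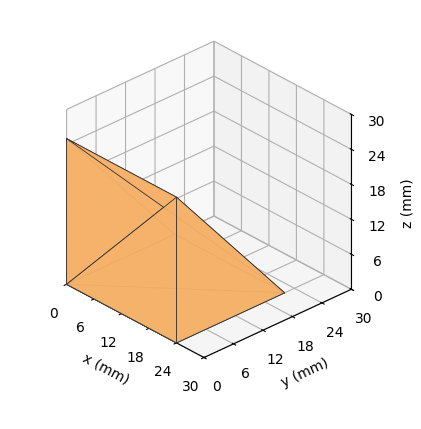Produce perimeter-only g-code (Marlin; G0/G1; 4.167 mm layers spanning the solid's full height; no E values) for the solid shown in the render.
Reading the render: the shape is a wedge (ramp): 24 × 22 mm base, rising to 25 mm along the y=0 edge and sloping linearly to z=0 at y=22 (dimensions read to the nearest mm from the axis ticks). For the g-code, the solid's height is divided into equal slices at the stated Δz and each level perimeter traced with G1 moves after a G0 lift.

; perimeter-only toolpath
G21 ; units = mm
G90 ; absolute positioning
G28 ; home
; layer 1
G0 Z4.167
G0 X0.000 Y0.000
G1 X24.000 Y0.000
G1 X24.000 Y18.333
G1 X0.000 Y18.333
G1 X0.000 Y0.000
; layer 2
G0 Z8.333
G0 X0.000 Y0.000
G1 X24.000 Y0.000
G1 X24.000 Y14.667
G1 X0.000 Y14.667
G1 X0.000 Y0.000
; layer 3
G0 Z12.500
G0 X0.000 Y0.000
G1 X24.000 Y0.000
G1 X24.000 Y11.000
G1 X0.000 Y11.000
G1 X0.000 Y0.000
; layer 4
G0 Z16.667
G0 X0.000 Y0.000
G1 X24.000 Y0.000
G1 X24.000 Y7.333
G1 X0.000 Y7.333
G1 X0.000 Y0.000
; layer 5
G0 Z20.833
G0 X0.000 Y0.000
G1 X24.000 Y0.000
G1 X24.000 Y3.667
G1 X0.000 Y3.667
G1 X0.000 Y0.000
M2 ; end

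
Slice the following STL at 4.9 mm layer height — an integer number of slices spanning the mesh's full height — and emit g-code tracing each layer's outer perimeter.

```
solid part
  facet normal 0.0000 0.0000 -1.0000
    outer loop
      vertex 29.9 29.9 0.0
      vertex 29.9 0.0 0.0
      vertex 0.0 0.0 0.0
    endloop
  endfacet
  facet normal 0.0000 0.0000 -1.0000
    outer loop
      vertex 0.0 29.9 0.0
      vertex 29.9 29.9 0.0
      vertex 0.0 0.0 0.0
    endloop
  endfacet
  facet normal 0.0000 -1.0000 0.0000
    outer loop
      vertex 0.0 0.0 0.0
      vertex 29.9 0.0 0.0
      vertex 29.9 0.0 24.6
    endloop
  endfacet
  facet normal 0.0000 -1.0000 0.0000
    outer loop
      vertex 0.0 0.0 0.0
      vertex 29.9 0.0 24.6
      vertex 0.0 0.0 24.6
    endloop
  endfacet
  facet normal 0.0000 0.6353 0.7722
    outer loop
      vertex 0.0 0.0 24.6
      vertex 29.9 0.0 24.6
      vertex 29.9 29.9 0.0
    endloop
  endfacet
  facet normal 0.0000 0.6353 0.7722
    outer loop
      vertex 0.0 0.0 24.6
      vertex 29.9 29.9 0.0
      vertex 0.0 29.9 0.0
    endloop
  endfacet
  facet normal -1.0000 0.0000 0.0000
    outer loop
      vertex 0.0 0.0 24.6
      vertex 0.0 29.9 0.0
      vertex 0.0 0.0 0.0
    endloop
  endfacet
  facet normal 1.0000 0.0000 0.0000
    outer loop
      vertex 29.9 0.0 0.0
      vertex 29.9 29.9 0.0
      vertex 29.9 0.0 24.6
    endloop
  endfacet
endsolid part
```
; perimeter-only toolpath
G21 ; units = mm
G90 ; absolute positioning
G28 ; home
; layer 1
G0 Z4.9
G0 X0.0 Y0.0
G1 X29.9 Y0.0
G1 X29.9 Y23.9
G1 X0.0 Y23.9
G1 X0.0 Y0.0
; layer 2
G0 Z9.8
G0 X0.0 Y0.0
G1 X29.9 Y0.0
G1 X29.9 Y17.9
G1 X0.0 Y17.9
G1 X0.0 Y0.0
; layer 3
G0 Z14.8
G0 X0.0 Y0.0
G1 X29.9 Y0.0
G1 X29.9 Y12.0
G1 X0.0 Y12.0
G1 X0.0 Y0.0
; layer 4
G0 Z19.7
G0 X0.0 Y0.0
G1 X29.9 Y0.0
G1 X29.9 Y6.0
G1 X0.0 Y6.0
G1 X0.0 Y0.0
M2 ; end

The solid is a wedge (ramp): 29.9 × 29.9 mm base, rising to 24.6 mm along the y=0 edge and sloping linearly to z=0 at y=29.9. Slicing at Δz = 4.9 mm — 5 equal slices spanning the solid's height, so layer i sits at z = i·h/5 — gives 4 non-empty perimeters. Each is a 4-segment closed polygon; G0 lifts to the layer z and rapids to the start vertex, then G1 traces the edges. The cross-section shrinks linearly with z (the slice at the apex is degenerate and omitted).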